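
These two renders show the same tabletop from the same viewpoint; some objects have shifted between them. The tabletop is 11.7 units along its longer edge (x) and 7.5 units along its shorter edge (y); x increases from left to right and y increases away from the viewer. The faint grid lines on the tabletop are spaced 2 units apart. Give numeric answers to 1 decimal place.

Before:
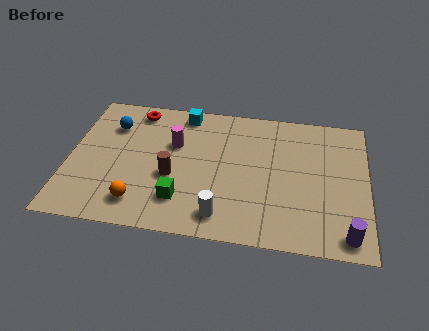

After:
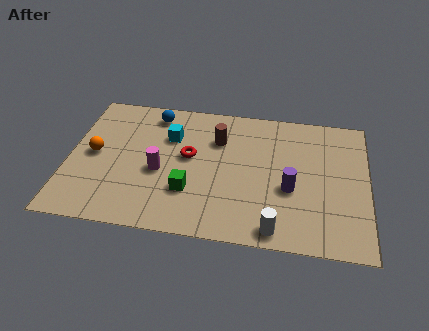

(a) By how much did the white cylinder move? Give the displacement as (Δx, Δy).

(2.1, -0.4)

The white cylinder was at about (6.1, 1.2) and moved to about (8.2, 0.8).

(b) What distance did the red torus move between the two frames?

3.2

The red torus moved from about (2.5, 6.5) to (4.7, 4.2), a distance of √(2.2² + 2.3²) ≈ 3.2.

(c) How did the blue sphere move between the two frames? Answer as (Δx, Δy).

(1.6, 0.9)

The blue sphere started near (1.6, 5.5) and ended near (3.2, 6.4).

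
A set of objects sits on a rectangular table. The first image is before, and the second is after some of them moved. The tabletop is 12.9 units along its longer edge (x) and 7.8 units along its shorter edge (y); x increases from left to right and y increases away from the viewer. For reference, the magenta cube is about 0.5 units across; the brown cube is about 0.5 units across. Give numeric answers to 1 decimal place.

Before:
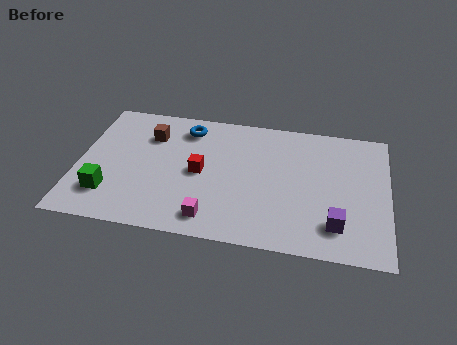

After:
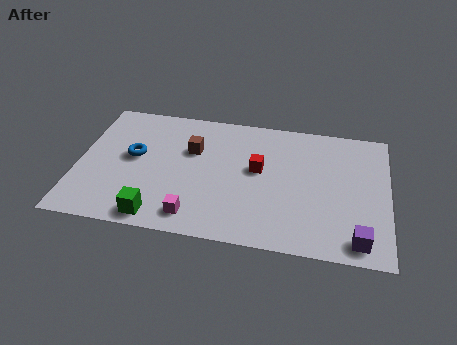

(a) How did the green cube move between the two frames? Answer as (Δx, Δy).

(2.1, -1.0)

From the two frames, the green cube sits at roughly (1.4, 1.9) before and (3.5, 0.9) after.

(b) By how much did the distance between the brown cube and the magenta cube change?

-1.4

The distance was about 5.3 in the first image and 3.9 in the second, so they moved 1.4 units closer together.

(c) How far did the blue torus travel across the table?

3.0

The blue torus moved from about (4.4, 6.4) to (2.3, 4.3), a distance of √(2.1² + 2.1²) ≈ 3.0.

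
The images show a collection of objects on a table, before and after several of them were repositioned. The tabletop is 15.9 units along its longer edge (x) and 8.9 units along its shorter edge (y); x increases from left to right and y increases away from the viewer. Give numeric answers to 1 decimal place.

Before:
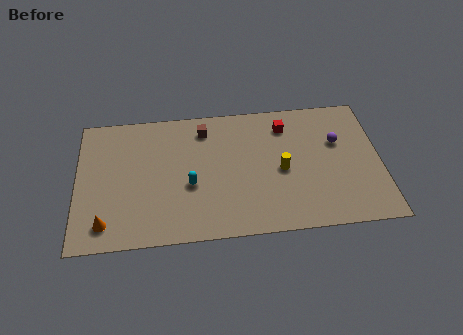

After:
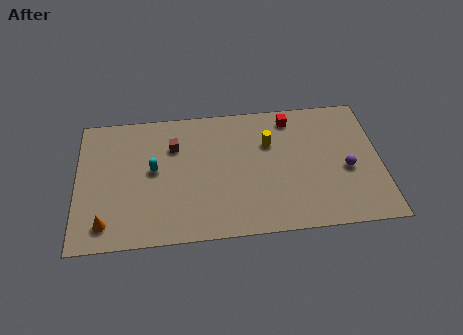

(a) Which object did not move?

the orange cone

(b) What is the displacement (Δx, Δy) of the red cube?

(0.3, 0.5)

The red cube was at about (11.0, 7.1) and moved to about (11.3, 7.6).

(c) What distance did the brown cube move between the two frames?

1.9

The brown cube was near (6.7, 7.3) before and (5.1, 6.3) after, so it travelled √(1.6² + 1.0²) ≈ 1.9 units.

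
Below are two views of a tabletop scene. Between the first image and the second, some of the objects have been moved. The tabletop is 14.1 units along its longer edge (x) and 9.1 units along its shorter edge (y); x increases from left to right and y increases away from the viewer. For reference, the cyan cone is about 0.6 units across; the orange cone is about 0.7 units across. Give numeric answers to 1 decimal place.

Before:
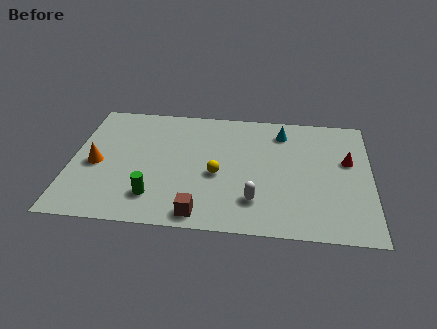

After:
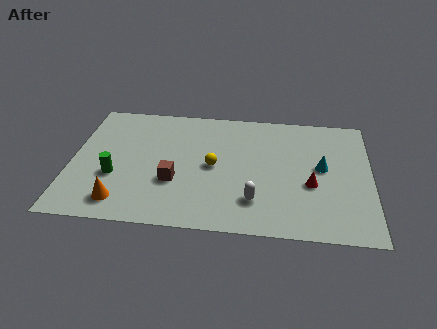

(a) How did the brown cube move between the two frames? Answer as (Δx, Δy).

(-1.3, 2.2)

From the two frames, the brown cube sits at roughly (6.2, 1.0) before and (4.9, 3.2) after.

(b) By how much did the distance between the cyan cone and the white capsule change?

-1.2

They were about 5.3 units apart before and 4.1 after — 1.2 units closer together.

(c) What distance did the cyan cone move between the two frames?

3.1

The cyan cone was near (9.9, 7.4) before and (11.8, 4.9) after, so it travelled √(1.9² + 2.5²) ≈ 3.1 units.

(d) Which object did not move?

the white capsule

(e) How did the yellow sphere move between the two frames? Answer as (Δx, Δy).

(-0.2, 0.6)

The yellow sphere started near (6.9, 3.9) and ended near (6.7, 4.5).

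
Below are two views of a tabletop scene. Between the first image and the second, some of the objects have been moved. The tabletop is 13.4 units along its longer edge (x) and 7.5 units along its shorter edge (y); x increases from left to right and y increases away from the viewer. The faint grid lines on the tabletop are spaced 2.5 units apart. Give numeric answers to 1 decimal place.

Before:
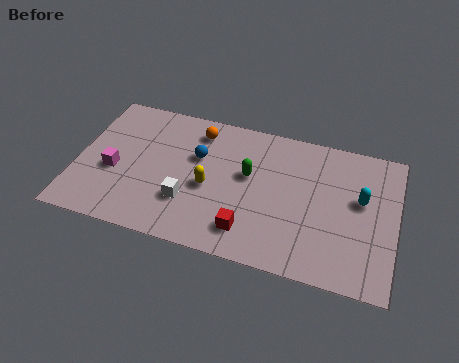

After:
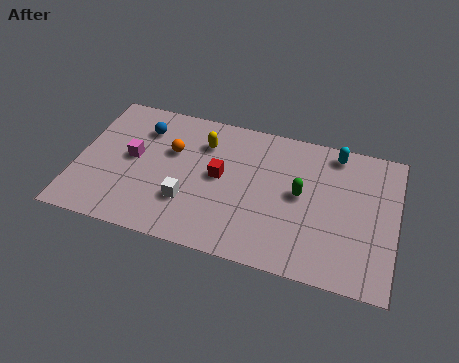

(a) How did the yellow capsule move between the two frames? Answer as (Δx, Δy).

(-0.4, 2.3)

From the two frames, the yellow capsule sits at roughly (5.6, 3.3) before and (5.2, 5.6) after.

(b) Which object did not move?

the white cube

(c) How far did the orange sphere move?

1.7

The orange sphere was near (4.9, 6.2) before and (3.9, 4.8) after, so it travelled √(1.0² + 1.4²) ≈ 1.7 units.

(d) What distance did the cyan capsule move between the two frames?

2.5

The cyan capsule was near (11.9, 4.4) before and (10.7, 6.6) after, so it travelled √(1.2² + 2.2²) ≈ 2.5 units.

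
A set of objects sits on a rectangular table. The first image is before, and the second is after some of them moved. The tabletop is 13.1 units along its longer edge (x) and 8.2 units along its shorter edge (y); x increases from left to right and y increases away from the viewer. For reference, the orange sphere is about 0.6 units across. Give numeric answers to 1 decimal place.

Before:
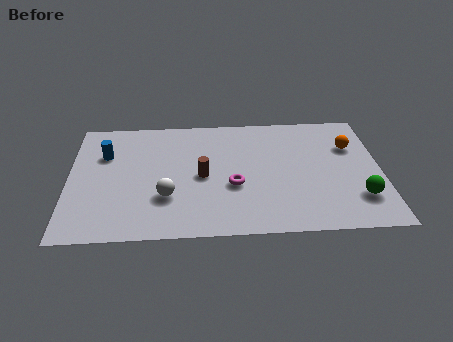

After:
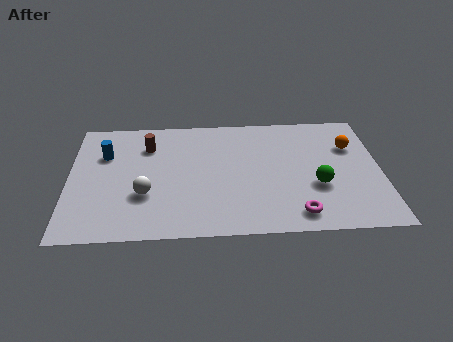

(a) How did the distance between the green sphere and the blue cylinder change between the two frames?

-1.9

The distance was about 11.2 in the first image and 9.3 in the second, so they moved 1.9 units closer together.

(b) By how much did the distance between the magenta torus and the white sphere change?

+3.6

They were about 2.9 units apart before and 6.5 after — 3.6 units further apart.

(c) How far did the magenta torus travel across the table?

3.3

The magenta torus was near (6.9, 3.2) before and (9.5, 1.2) after, so it travelled √(2.6² + 2.0²) ≈ 3.3 units.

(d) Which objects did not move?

the orange sphere and the blue cylinder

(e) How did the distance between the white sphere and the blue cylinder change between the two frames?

-0.7

They were about 4.0 units apart before and 3.3 after — 0.7 units closer together.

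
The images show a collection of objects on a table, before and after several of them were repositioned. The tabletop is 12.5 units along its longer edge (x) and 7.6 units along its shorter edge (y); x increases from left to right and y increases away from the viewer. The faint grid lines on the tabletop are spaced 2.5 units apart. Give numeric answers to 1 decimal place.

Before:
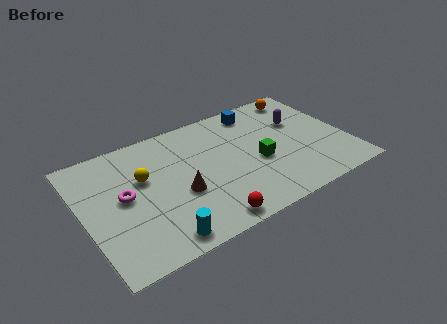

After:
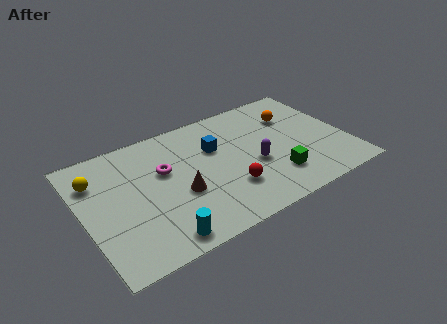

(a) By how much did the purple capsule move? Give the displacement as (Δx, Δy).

(-2.5, -1.8)

The purple capsule started near (10.5, 4.9) and ended near (8.0, 3.1).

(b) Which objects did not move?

the cyan cylinder and the brown cone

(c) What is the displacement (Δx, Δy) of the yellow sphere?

(-2.1, 0.9)

From the two frames, the yellow sphere sits at roughly (2.9, 4.7) before and (0.8, 5.6) after.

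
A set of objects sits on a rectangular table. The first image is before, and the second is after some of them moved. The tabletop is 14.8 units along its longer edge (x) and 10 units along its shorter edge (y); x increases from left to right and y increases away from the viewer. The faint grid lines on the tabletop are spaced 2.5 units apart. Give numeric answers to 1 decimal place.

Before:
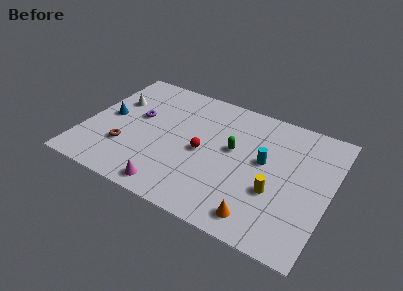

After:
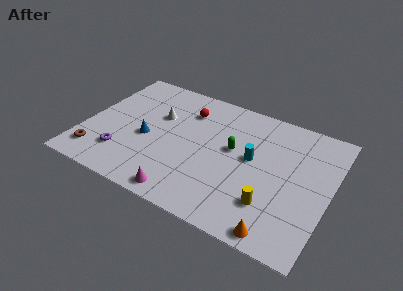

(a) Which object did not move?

the green capsule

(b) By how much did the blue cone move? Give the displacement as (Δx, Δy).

(2.5, -0.8)

From the two frames, the blue cone sits at roughly (1.3, 5.1) before and (3.8, 4.3) after.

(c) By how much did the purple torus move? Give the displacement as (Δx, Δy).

(-0.4, -3.4)

From the two frames, the purple torus sits at roughly (3.0, 5.8) before and (2.6, 2.4) after.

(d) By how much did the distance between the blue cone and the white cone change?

+0.6

They were about 1.5 units apart before and 2.1 after — 0.6 units further apart.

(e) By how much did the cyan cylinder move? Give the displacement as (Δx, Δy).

(-0.7, -0.1)

The cyan cylinder started near (10.8, 5.6) and ended near (10.1, 5.5).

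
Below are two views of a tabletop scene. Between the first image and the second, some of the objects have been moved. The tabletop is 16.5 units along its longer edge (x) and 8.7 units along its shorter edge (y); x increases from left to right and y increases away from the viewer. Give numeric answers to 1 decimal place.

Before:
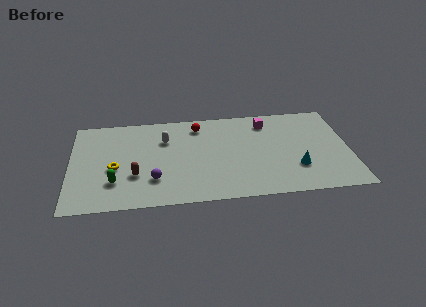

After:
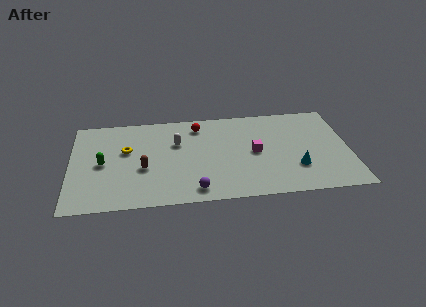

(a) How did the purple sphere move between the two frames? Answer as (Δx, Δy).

(2.4, -1.2)

The purple sphere started near (4.9, 2.4) and ended near (7.3, 1.2).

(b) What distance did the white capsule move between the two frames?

0.8

From (5.6, 6.1) to (6.3, 5.7), the white capsule covered √(0.7² + 0.4²) ≈ 0.8 units.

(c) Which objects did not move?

the red sphere and the cyan cone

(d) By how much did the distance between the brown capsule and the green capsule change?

+1.2

They were about 1.3 units apart before and 2.5 after — 1.2 units further apart.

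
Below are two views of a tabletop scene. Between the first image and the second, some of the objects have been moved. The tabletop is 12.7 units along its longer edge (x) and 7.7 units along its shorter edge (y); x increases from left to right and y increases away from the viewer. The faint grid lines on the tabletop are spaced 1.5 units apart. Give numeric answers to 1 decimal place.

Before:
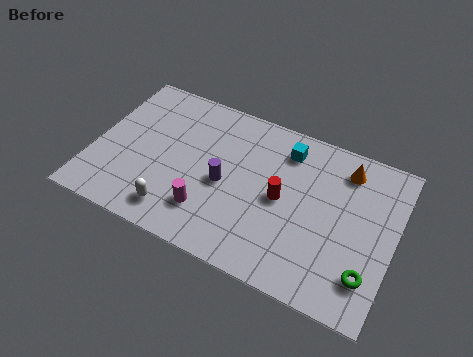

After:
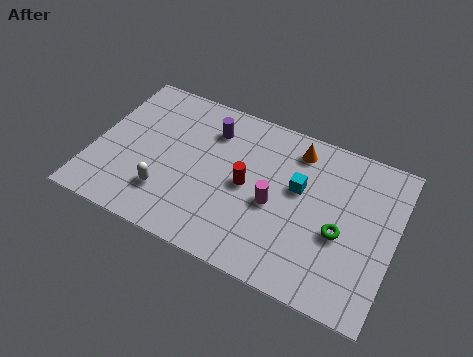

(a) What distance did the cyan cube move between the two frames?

1.7

The cyan cube moved from about (7.9, 6.2) to (8.6, 4.6), a distance of √(0.7² + 1.6²) ≈ 1.7.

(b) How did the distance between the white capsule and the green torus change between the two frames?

-0.7

They were about 8.0 units apart before and 7.3 after — 0.7 units closer together.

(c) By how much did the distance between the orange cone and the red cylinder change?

-0.3

They were about 3.5 units apart before and 3.2 after — 0.3 units closer together.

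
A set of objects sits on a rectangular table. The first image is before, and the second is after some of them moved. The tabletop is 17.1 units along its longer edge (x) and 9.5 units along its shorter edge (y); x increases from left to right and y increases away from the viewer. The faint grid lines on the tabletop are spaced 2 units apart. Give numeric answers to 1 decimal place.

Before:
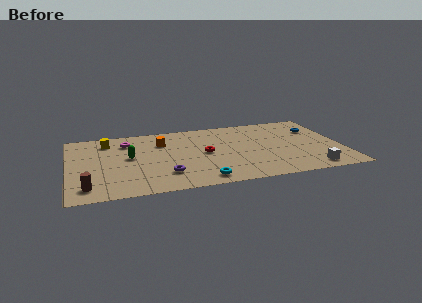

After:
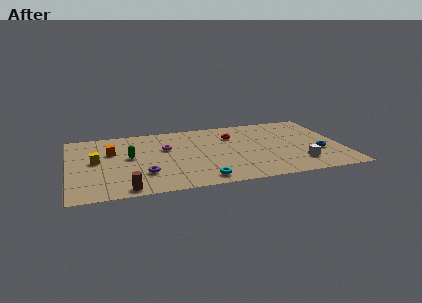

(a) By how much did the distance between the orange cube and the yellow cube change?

-2.0

The distance was about 3.5 in the first image and 1.5 in the second, so they moved 2.0 units closer together.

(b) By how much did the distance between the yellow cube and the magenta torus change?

+3.3

The distance was about 1.2 in the first image and 4.5 in the second, so they moved 3.3 units further apart.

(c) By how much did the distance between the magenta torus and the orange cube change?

+1.1

They were about 2.3 units apart before and 3.4 after — 1.1 units further apart.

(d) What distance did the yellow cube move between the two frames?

2.7

From (2.5, 7.7) to (1.7, 5.1), the yellow cube covered √(0.8² + 2.6²) ≈ 2.7 units.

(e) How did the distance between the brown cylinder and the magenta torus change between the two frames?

-0.6

They were about 6.4 units apart before and 5.8 after — 0.6 units closer together.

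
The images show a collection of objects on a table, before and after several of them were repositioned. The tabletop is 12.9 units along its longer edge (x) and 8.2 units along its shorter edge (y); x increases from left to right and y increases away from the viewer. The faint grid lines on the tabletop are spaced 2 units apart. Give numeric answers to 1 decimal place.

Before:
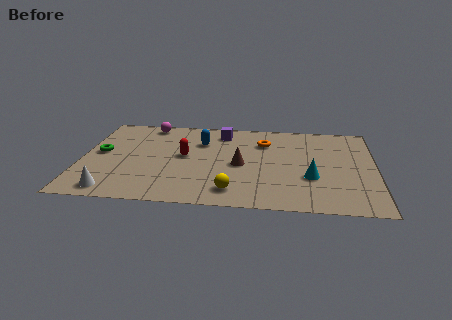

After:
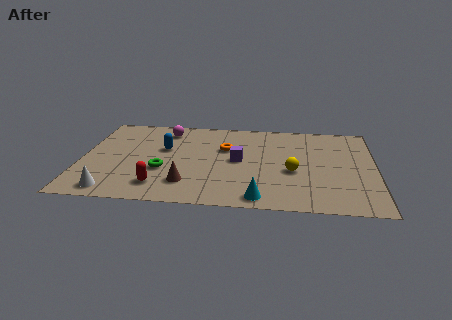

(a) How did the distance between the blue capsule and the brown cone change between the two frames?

+0.6

The distance was about 2.7 in the first image and 3.3 in the second, so they moved 0.6 units further apart.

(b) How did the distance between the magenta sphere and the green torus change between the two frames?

+0.3

Before: roughly 3.5 units apart; after: 3.8. That's 0.3 units further apart.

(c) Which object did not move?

the white cone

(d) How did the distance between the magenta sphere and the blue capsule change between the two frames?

-1.0

The distance was about 2.8 in the first image and 1.8 in the second, so they moved 1.0 units closer together.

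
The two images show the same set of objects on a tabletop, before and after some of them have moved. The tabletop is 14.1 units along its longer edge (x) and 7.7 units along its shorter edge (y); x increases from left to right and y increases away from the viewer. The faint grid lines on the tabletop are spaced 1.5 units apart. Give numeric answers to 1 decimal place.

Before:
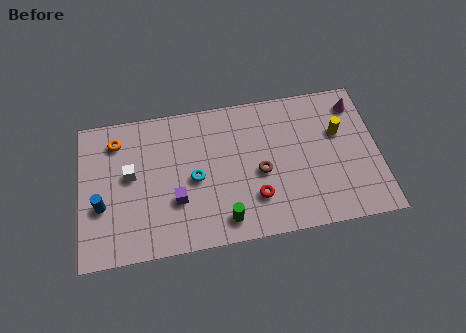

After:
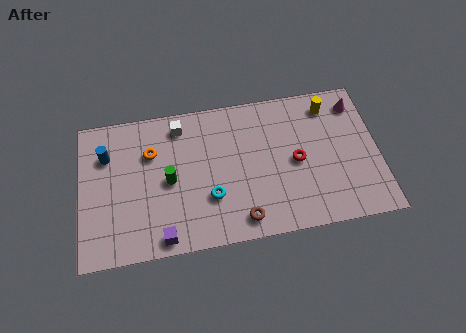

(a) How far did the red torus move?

2.6

From (8.2, 2.1) to (10.2, 3.7), the red torus covered √(2.0² + 1.6²) ≈ 2.6 units.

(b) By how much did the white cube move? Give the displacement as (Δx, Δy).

(2.4, 2.2)

The white cube started near (2.4, 4.3) and ended near (4.8, 6.5).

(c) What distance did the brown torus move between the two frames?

2.5

From (8.5, 3.4) to (7.5, 1.1), the brown torus covered √(1.0² + 2.3²) ≈ 2.5 units.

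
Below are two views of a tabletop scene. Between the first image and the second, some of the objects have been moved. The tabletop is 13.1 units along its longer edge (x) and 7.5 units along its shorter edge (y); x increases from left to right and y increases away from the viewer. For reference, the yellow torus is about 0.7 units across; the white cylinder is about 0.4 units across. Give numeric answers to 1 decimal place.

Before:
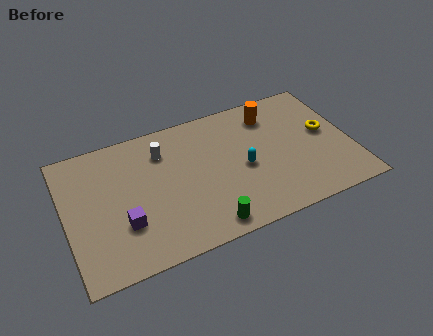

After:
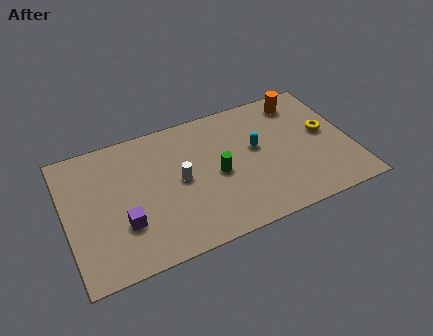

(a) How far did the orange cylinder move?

1.4

The orange cylinder moved from about (9.7, 6.0) to (11.1, 6.3), a distance of √(1.4² + 0.3²) ≈ 1.4.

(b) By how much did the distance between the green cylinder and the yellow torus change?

-1.6

Before: roughly 6.7 units apart; after: 5.1. That's 1.6 units closer together.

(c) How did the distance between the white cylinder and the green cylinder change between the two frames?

-3.3

The distance was about 5.0 in the first image and 1.7 in the second, so they moved 3.3 units closer together.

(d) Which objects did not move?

the purple cube and the yellow torus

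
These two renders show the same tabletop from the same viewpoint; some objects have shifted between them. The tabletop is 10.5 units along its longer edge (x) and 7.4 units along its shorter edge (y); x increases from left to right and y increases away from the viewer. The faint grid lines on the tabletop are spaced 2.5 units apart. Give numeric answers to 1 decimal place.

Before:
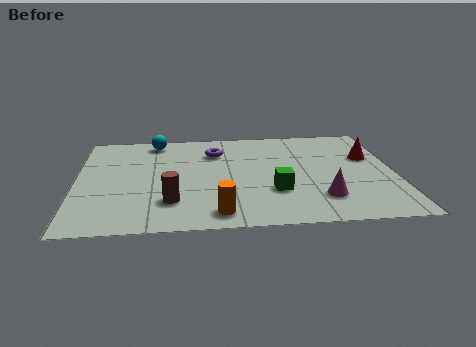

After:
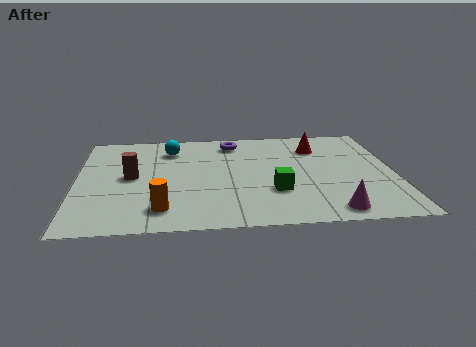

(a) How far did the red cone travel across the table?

1.9

The red cone moved from about (9.7, 4.7) to (8.0, 5.6), a distance of √(1.7² + 0.9²) ≈ 1.9.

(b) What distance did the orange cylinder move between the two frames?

1.8

The orange cylinder moved from about (4.6, 1.0) to (2.8, 1.4), a distance of √(1.8² + 0.4²) ≈ 1.8.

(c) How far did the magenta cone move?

0.9

The magenta cone moved from about (8.0, 1.8) to (8.3, 0.9), a distance of √(0.3² + 0.9²) ≈ 0.9.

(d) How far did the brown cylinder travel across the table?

2.3

The brown cylinder was near (3.1, 1.9) before and (1.8, 3.8) after, so it travelled √(1.3² + 1.9²) ≈ 2.3 units.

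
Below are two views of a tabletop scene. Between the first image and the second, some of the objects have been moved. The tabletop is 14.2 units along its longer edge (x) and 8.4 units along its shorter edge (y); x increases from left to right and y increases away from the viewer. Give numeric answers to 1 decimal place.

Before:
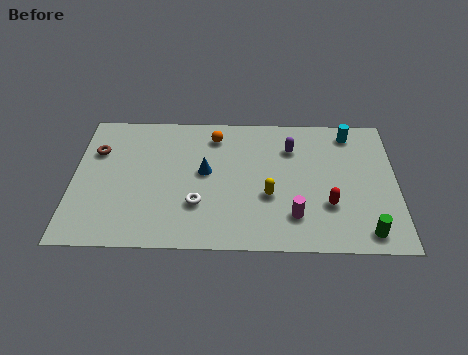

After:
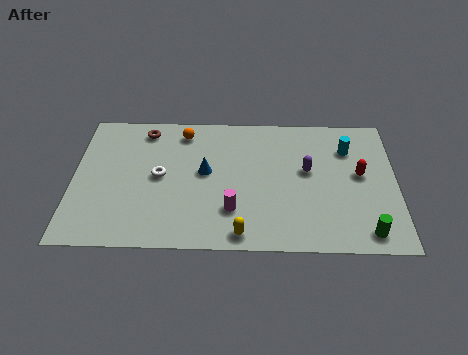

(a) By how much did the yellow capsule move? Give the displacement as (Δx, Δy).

(-1.2, -2.3)

From the two frames, the yellow capsule sits at roughly (8.6, 3.2) before and (7.4, 0.9) after.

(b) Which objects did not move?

the green cylinder and the blue cone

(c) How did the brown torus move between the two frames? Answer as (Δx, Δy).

(2.1, 1.4)

From the two frames, the brown torus sits at roughly (1.0, 5.8) before and (3.1, 7.2) after.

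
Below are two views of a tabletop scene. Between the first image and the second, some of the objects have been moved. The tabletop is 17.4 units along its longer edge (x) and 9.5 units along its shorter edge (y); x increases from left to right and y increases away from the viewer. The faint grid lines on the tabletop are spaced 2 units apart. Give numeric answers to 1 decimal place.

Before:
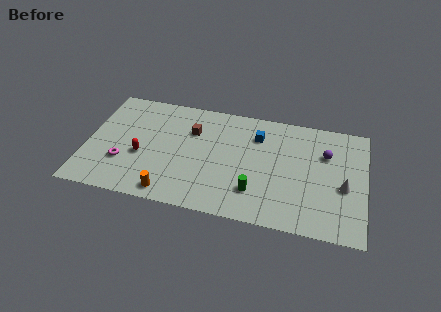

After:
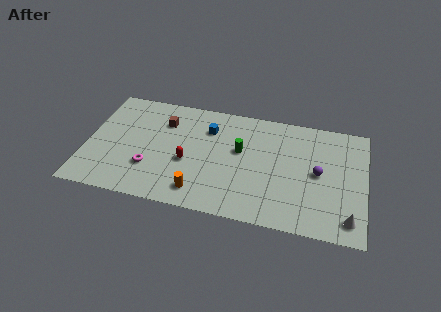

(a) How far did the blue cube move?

3.1

The blue cube moved from about (10.6, 7.1) to (7.5, 7.0), a distance of √(3.1² + 0.1²) ≈ 3.1.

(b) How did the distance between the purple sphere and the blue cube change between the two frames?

+3.0

They were about 4.3 units apart before and 7.3 after — 3.0 units further apart.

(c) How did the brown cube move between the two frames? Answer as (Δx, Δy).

(-1.8, 0.4)

The brown cube was at about (6.5, 6.6) and moved to about (4.7, 7.0).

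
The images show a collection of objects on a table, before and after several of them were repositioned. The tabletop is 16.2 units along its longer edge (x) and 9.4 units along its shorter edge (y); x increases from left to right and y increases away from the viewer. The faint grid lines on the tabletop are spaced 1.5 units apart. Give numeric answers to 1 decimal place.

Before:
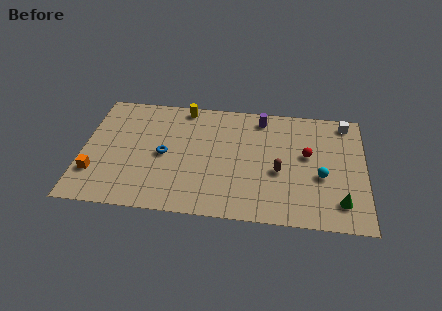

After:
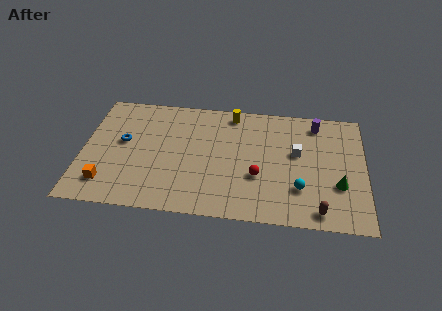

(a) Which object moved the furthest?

the white cube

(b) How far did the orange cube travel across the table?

1.0

The orange cube moved from about (0.8, 2.6) to (1.5, 1.9), a distance of √(0.7² + 0.7²) ≈ 1.0.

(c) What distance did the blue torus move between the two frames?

2.5

The blue torus was near (4.7, 4.5) before and (2.3, 5.3) after, so it travelled √(2.4² + 0.8²) ≈ 2.5 units.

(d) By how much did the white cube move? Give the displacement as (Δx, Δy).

(-2.8, -2.8)

The white cube started near (15.1, 8.3) and ended near (12.3, 5.5).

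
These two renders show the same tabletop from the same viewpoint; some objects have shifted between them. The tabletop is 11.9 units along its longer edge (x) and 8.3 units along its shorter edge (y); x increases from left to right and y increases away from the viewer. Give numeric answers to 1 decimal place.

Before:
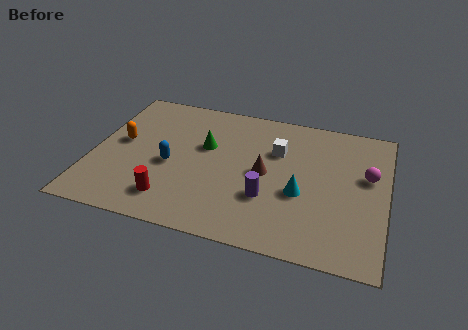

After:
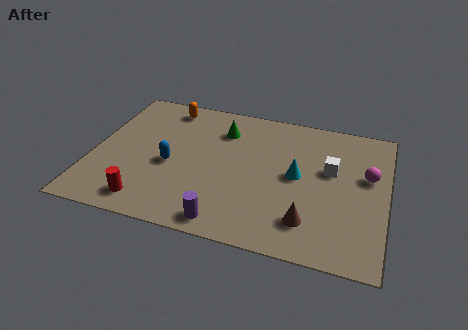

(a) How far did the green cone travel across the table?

1.3

The green cone was near (4.5, 5.1) before and (5.1, 6.3) after, so it travelled √(0.6² + 1.2²) ≈ 1.3 units.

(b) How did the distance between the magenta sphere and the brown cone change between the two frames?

-0.3

The distance was about 4.2 in the first image and 3.9 in the second, so they moved 0.3 units closer together.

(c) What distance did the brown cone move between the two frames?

3.0

The brown cone was near (7.0, 4.1) before and (8.9, 1.8) after, so it travelled √(1.9² + 2.3²) ≈ 3.0 units.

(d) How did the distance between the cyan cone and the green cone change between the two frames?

-0.6

Before: roughly 4.4 units apart; after: 3.8. That's 0.6 units closer together.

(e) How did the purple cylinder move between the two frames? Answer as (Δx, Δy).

(-1.5, -1.8)

The purple cylinder was at about (7.2, 2.7) and moved to about (5.7, 0.9).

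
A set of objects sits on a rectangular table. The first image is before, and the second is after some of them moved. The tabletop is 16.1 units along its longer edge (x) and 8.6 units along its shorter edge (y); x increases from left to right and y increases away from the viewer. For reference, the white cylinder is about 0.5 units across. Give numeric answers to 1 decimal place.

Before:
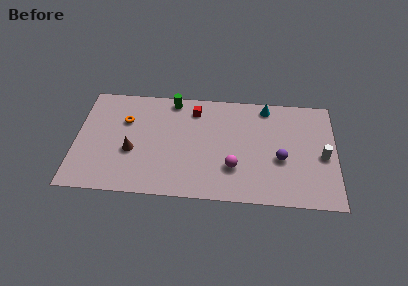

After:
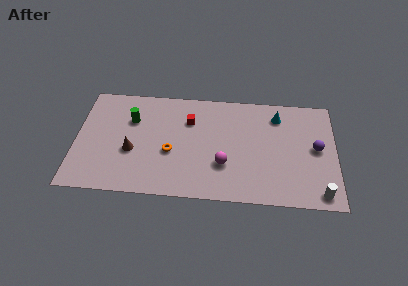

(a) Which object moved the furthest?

the orange torus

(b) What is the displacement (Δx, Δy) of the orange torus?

(2.9, -2.3)

The orange torus was at about (3.0, 5.8) and moved to about (5.9, 3.5).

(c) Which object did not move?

the brown cone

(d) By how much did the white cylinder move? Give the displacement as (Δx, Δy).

(-0.2, -2.9)

The white cylinder was at about (15.3, 3.9) and moved to about (15.1, 1.0).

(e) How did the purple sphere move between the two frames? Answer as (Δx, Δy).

(2.2, 1.0)

From the two frames, the purple sphere sits at roughly (12.7, 3.5) before and (14.9, 4.5) after.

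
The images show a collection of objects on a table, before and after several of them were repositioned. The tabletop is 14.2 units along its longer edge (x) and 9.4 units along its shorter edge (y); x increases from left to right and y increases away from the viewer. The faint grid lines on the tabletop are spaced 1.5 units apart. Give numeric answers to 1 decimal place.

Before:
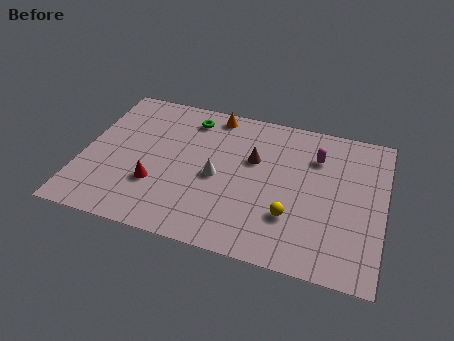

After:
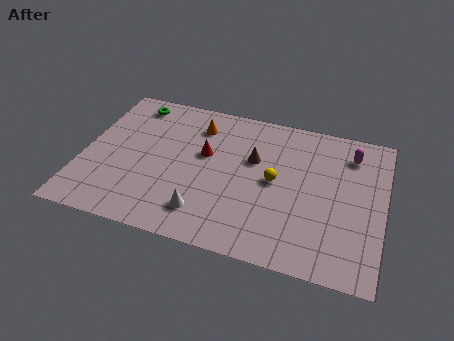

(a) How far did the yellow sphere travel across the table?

2.2

The yellow sphere was near (10.0, 2.8) before and (9.1, 4.8) after, so it travelled √(0.9² + 2.0²) ≈ 2.2 units.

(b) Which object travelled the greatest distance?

the red cone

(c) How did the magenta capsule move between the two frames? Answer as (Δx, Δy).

(1.6, 0.6)

The magenta capsule was at about (10.9, 6.9) and moved to about (12.5, 7.5).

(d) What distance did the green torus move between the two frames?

2.8

The green torus moved from about (4.8, 7.8) to (2.0, 8.1), a distance of √(2.8² + 0.3²) ≈ 2.8.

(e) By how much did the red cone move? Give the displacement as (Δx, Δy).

(2.1, 2.6)

From the two frames, the red cone sits at roughly (3.6, 3.0) before and (5.7, 5.6) after.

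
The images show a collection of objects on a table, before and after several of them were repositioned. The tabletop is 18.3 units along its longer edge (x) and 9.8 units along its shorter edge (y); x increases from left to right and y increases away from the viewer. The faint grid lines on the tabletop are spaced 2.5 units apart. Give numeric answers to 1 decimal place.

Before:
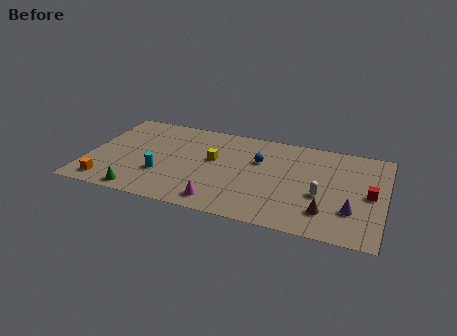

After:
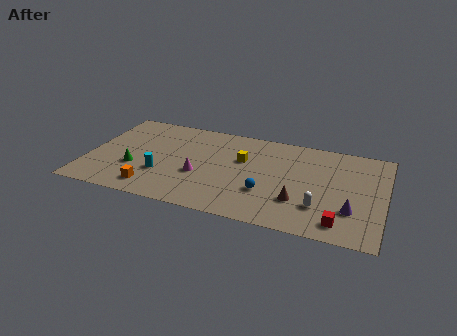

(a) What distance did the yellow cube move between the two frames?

1.9

The yellow cube was near (7.7, 5.7) before and (9.5, 6.2) after, so it travelled √(1.8² + 0.5²) ≈ 1.9 units.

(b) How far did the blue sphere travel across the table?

3.3

The blue sphere moved from about (10.5, 6.4) to (11.2, 3.2), a distance of √(0.7² + 3.2²) ≈ 3.3.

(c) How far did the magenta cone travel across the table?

2.8

From (8.5, 1.4) to (7.0, 3.8), the magenta cone covered √(1.5² + 2.4²) ≈ 2.8 units.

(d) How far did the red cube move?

3.7

The red cube was near (17.4, 4.8) before and (15.8, 1.5) after, so it travelled √(1.6² + 3.3²) ≈ 3.7 units.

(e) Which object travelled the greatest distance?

the red cube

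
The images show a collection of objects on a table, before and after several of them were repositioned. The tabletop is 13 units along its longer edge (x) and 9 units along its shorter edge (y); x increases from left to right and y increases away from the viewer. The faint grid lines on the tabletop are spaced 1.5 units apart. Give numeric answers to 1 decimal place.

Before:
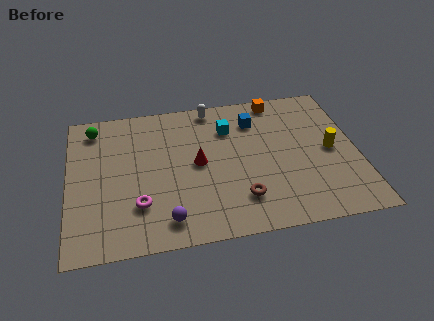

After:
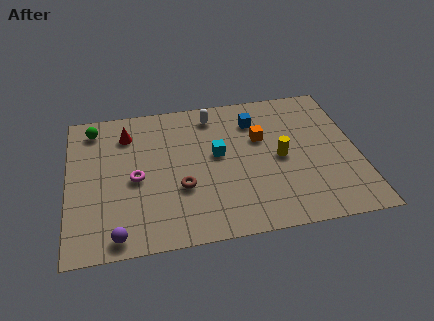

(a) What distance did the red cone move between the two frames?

3.9

From (5.8, 4.6) to (2.7, 7.0), the red cone covered √(3.1² + 2.4²) ≈ 3.9 units.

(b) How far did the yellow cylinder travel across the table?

2.3

From (11.8, 4.4) to (9.5, 4.3), the yellow cylinder covered √(2.3² + 0.1²) ≈ 2.3 units.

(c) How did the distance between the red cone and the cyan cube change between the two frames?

+2.0

The distance was about 2.5 in the first image and 4.5 in the second, so they moved 2.0 units further apart.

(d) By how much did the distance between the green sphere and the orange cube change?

-0.7

Before: roughly 8.4 units apart; after: 7.7. That's 0.7 units closer together.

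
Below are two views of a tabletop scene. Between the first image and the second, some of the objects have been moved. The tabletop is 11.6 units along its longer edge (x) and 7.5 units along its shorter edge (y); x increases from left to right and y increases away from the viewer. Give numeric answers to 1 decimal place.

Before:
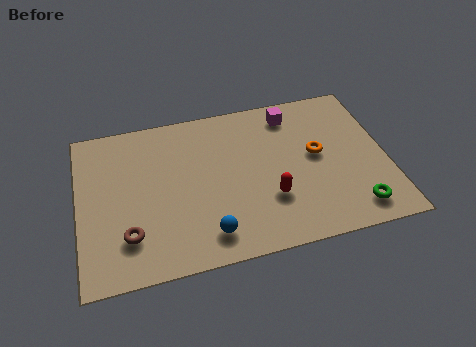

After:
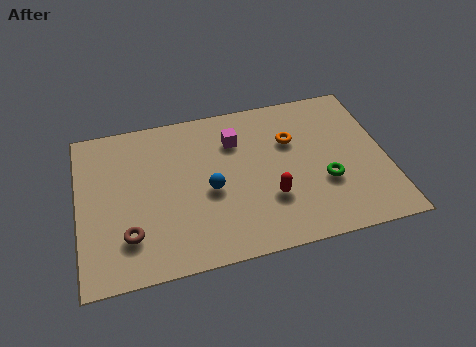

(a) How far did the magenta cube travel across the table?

2.3

The magenta cube was near (8.2, 6.3) before and (6.0, 5.5) after, so it travelled √(2.2² + 0.8²) ≈ 2.3 units.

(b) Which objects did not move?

the red capsule and the brown torus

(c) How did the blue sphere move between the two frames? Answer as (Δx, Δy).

(0.2, 2.0)

The blue sphere was at about (4.7, 1.3) and moved to about (4.9, 3.3).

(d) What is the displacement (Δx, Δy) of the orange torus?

(-0.9, 0.9)

The orange torus started near (9.0, 4.1) and ended near (8.1, 5.0).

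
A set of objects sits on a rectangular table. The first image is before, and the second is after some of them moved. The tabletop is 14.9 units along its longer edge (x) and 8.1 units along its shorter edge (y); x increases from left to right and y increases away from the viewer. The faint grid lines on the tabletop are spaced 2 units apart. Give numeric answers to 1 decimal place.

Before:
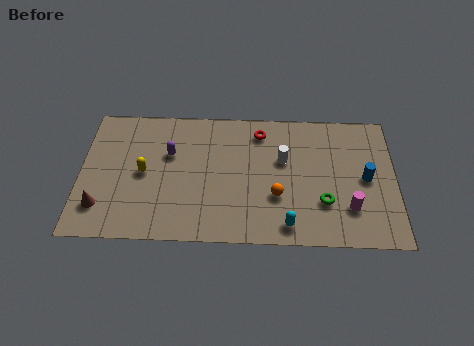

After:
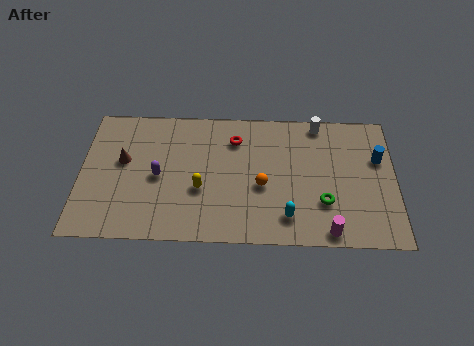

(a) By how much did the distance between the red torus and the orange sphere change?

-0.9

Before: roughly 4.0 units apart; after: 3.1. That's 0.9 units closer together.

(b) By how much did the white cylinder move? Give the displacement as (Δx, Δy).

(1.7, 2.3)

The white cylinder was at about (9.6, 5.0) and moved to about (11.3, 7.3).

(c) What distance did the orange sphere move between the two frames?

0.9

From (9.3, 2.8) to (8.6, 3.4), the orange sphere covered √(0.7² + 0.6²) ≈ 0.9 units.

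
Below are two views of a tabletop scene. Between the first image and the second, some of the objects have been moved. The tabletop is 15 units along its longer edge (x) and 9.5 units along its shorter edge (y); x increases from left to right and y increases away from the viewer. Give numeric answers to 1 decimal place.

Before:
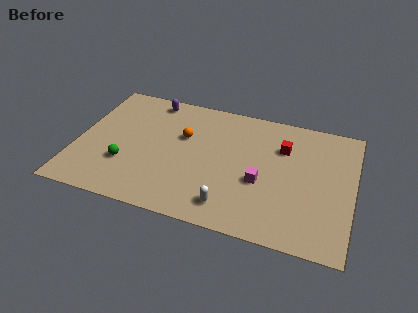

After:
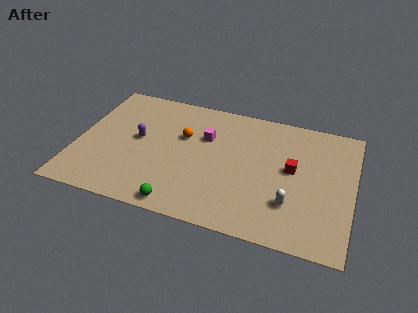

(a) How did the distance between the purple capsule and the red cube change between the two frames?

+0.8

The distance was about 7.6 in the first image and 8.4 in the second, so they moved 0.8 units further apart.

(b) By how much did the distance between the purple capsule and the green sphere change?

-0.5

Before: roughly 5.5 units apart; after: 5.0. That's 0.5 units closer together.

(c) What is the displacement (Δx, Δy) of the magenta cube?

(-3.2, 2.5)

The magenta cube was at about (10.1, 3.8) and moved to about (6.9, 6.3).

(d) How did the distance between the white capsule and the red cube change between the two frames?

-3.2

The distance was about 5.7 in the first image and 2.5 in the second, so they moved 3.2 units closer together.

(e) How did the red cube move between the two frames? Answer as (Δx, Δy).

(0.6, -1.5)

From the two frames, the red cube sits at roughly (11.1, 6.7) before and (11.7, 5.2) after.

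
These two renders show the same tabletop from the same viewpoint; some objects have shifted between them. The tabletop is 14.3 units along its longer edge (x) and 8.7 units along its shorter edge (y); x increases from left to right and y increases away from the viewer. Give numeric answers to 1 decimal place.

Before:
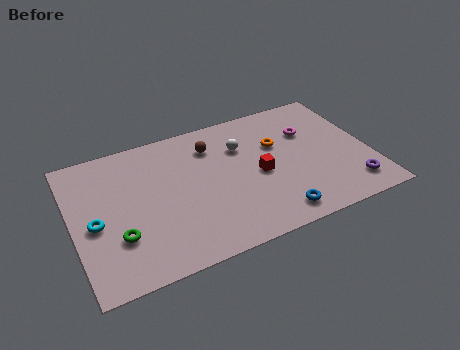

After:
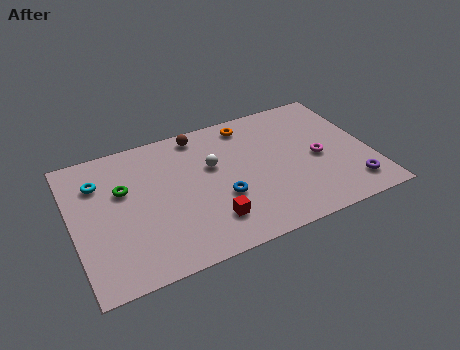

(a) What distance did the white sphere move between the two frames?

1.7

The white sphere moved from about (8.3, 6.1) to (6.8, 5.4), a distance of √(1.5² + 0.7²) ≈ 1.7.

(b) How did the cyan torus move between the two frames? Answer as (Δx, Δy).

(0.4, 2.5)

The cyan torus was at about (1.0, 3.9) and moved to about (1.4, 6.4).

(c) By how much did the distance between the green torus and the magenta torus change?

-0.7

They were about 10.1 units apart before and 9.4 after — 0.7 units closer together.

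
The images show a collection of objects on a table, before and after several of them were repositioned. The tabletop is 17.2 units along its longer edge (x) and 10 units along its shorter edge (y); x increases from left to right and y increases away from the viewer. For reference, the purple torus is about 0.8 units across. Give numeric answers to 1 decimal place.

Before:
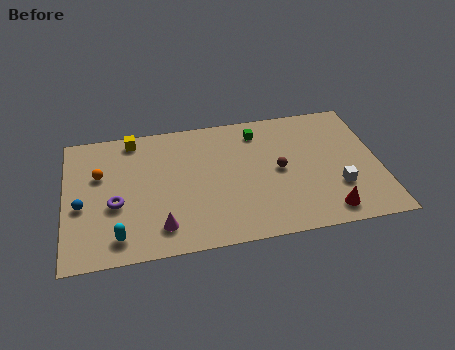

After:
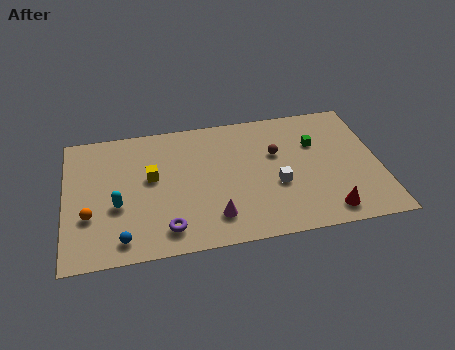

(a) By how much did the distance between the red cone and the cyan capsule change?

+0.3

They were about 11.3 units apart before and 11.6 after — 0.3 units further apart.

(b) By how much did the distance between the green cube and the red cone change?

-2.3

Before: roughly 7.6 units apart; after: 5.3. That's 2.3 units closer together.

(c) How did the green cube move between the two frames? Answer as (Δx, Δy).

(3.1, -1.5)

The green cube was at about (10.7, 8.2) and moved to about (13.8, 6.7).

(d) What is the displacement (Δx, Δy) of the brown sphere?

(-0.1, 1.3)

The brown sphere was at about (11.7, 5.0) and moved to about (11.6, 6.3).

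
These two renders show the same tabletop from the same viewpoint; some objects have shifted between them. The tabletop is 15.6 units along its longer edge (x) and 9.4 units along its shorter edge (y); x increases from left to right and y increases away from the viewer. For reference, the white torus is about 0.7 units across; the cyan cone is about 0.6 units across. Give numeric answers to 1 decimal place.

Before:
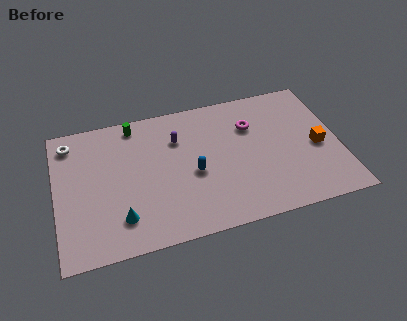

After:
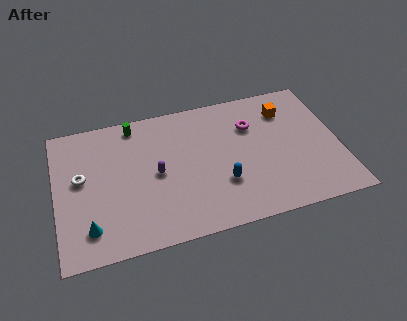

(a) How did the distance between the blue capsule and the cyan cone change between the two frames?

+2.8

They were about 4.6 units apart before and 7.4 after — 2.8 units further apart.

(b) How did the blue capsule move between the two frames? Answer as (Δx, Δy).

(1.5, -1.1)

The blue capsule was at about (7.5, 4.1) and moved to about (9.0, 3.0).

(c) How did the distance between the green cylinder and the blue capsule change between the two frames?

+1.8

Before: roughly 5.2 units apart; after: 7.0. That's 1.8 units further apart.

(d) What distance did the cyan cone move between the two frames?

1.7

From (3.4, 2.1) to (1.7, 1.9), the cyan cone covered √(1.7² + 0.2²) ≈ 1.7 units.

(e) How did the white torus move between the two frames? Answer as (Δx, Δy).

(0.5, -2.6)

The white torus started near (0.9, 7.9) and ended near (1.4, 5.3).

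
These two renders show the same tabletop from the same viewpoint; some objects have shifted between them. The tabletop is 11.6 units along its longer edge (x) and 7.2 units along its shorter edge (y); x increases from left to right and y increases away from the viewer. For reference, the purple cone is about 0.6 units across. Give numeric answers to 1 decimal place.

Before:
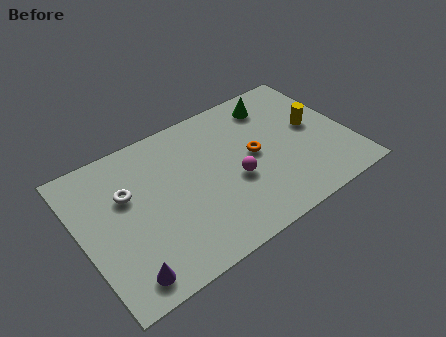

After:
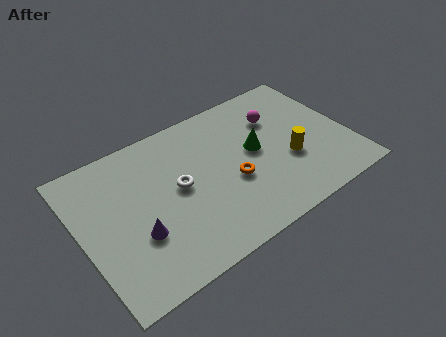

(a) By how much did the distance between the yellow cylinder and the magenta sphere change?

-1.4

They were about 3.8 units apart before and 2.4 after — 1.4 units closer together.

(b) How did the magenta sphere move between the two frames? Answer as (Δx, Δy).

(2.3, 2.2)

From the two frames, the magenta sphere sits at roughly (6.5, 2.9) before and (8.8, 5.1) after.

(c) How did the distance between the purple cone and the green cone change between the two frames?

-3.3

They were about 8.9 units apart before and 5.6 after — 3.3 units closer together.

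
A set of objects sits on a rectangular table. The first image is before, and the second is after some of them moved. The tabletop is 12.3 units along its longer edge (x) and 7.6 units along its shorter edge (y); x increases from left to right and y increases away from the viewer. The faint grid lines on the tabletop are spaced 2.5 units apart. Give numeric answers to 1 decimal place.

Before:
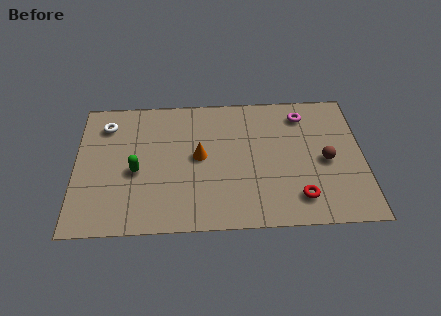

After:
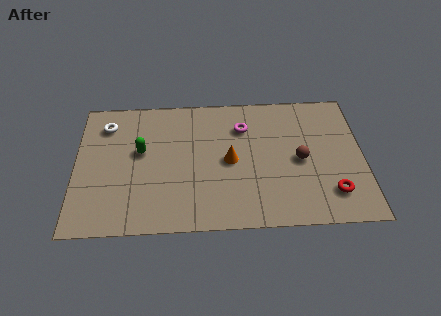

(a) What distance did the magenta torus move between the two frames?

2.7

The magenta torus was near (9.8, 6.2) before and (7.2, 5.6) after, so it travelled √(2.6² + 0.6²) ≈ 2.7 units.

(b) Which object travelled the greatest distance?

the magenta torus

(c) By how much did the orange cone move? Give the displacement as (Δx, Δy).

(1.3, -0.3)

The orange cone was at about (5.3, 4.0) and moved to about (6.6, 3.7).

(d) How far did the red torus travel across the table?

1.4

The red torus moved from about (9.5, 1.5) to (10.9, 1.7), a distance of √(1.4² + 0.2²) ≈ 1.4.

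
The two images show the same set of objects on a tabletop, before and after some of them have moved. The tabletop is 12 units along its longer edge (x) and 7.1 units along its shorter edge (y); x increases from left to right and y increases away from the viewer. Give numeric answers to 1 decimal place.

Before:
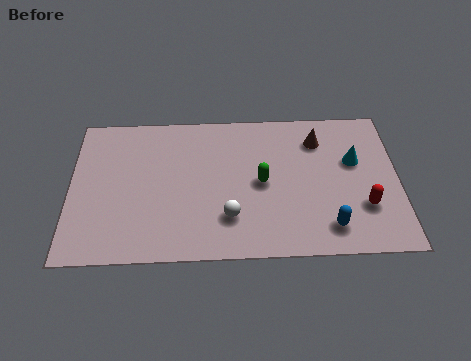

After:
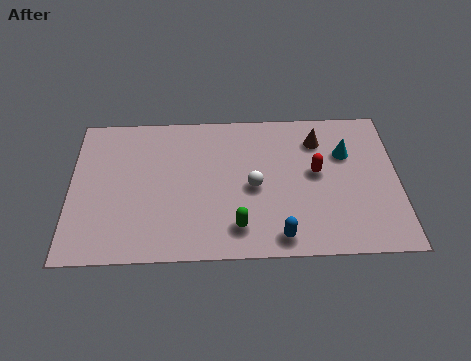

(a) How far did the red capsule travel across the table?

2.4

From (10.7, 2.2) to (9.0, 3.9), the red capsule covered √(1.7² + 1.7²) ≈ 2.4 units.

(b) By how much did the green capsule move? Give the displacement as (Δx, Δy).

(-0.9, -2.1)

From the two frames, the green capsule sits at roughly (7.0, 3.5) before and (6.1, 1.4) after.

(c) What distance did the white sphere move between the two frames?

1.7

The white sphere moved from about (5.8, 1.9) to (6.7, 3.3), a distance of √(0.9² + 1.4²) ≈ 1.7.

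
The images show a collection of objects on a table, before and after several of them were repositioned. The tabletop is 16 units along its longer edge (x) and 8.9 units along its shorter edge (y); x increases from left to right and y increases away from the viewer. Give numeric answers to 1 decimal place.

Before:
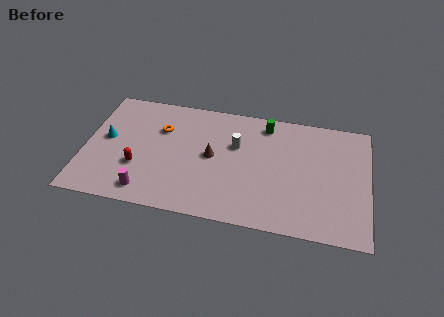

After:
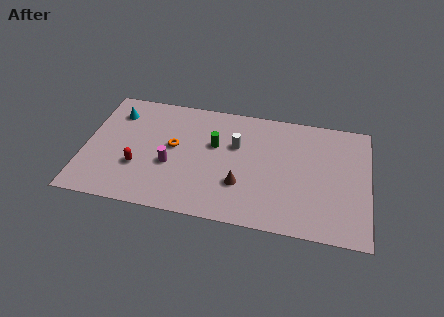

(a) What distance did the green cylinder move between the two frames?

3.5

From (10.1, 7.6) to (7.3, 5.5), the green cylinder covered √(2.8² + 2.1²) ≈ 3.5 units.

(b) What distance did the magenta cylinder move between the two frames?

2.5

From (3.7, 1.3) to (4.9, 3.5), the magenta cylinder covered √(1.2² + 2.2²) ≈ 2.5 units.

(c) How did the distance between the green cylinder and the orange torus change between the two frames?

-3.7

They were about 6.1 units apart before and 2.4 after — 3.7 units closer together.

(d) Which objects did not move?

the red capsule and the white cylinder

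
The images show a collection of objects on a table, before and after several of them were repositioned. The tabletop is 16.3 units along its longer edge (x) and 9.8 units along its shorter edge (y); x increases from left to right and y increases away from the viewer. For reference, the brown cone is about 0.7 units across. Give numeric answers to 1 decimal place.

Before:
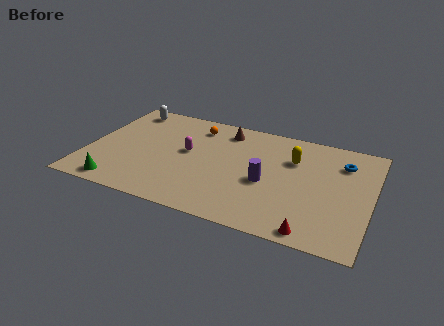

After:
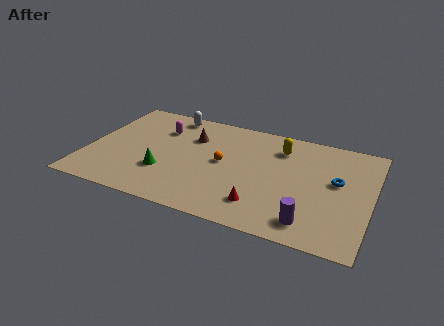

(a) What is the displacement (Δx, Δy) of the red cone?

(-3.0, 1.2)

From the two frames, the red cone sits at roughly (13.3, 0.9) before and (10.3, 2.1) after.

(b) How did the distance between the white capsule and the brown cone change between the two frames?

-3.6

They were about 5.9 units apart before and 2.3 after — 3.6 units closer together.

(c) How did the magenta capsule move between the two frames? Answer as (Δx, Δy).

(-1.8, 1.7)

From the two frames, the magenta capsule sits at roughly (5.7, 5.4) before and (3.9, 7.1) after.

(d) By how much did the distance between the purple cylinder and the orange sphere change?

+0.5

They were about 5.9 units apart before and 6.4 after — 0.5 units further apart.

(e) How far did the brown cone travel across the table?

2.2

From (7.6, 8.2) to (5.8, 6.9), the brown cone covered √(1.8² + 1.3²) ≈ 2.2 units.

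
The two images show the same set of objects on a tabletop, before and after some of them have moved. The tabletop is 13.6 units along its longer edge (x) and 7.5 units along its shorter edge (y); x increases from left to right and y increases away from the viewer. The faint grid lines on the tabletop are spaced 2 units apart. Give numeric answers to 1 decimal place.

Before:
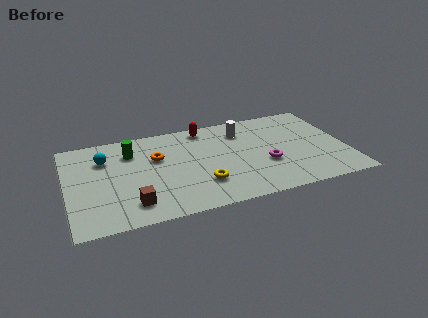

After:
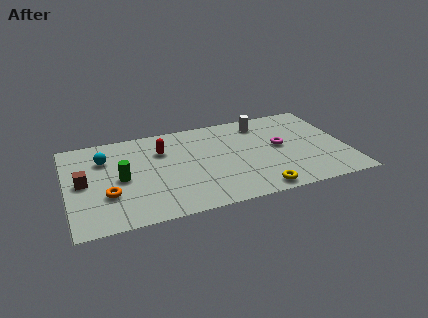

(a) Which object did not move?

the cyan sphere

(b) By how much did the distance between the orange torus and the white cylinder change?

+4.2

The distance was about 4.4 in the first image and 8.6 in the second, so they moved 4.2 units further apart.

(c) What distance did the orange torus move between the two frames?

3.4

The orange torus was near (4.4, 4.8) before and (1.9, 2.5) after, so it travelled √(2.5² + 2.3²) ≈ 3.4 units.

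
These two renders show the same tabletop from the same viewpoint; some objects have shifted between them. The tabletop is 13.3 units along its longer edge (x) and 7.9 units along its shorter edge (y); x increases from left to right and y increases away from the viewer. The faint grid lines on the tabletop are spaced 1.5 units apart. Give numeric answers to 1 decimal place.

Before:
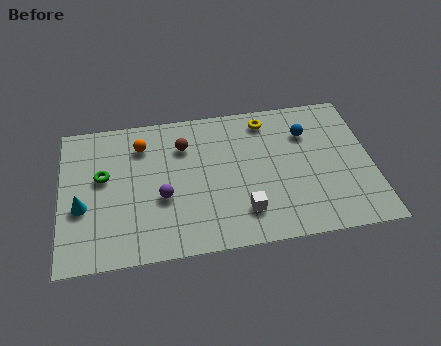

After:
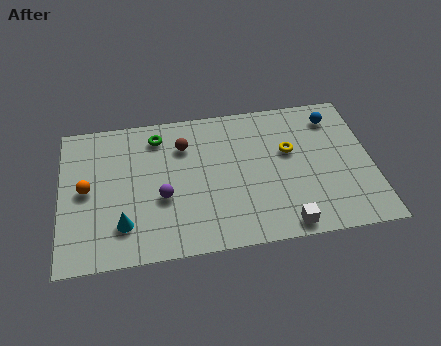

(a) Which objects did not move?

the purple sphere and the brown sphere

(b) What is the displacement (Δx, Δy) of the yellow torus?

(0.9, -1.9)

The yellow torus started near (8.9, 6.7) and ended near (9.8, 4.8).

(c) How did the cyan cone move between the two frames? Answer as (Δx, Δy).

(1.7, -1.2)

The cyan cone started near (0.9, 3.1) and ended near (2.6, 1.9).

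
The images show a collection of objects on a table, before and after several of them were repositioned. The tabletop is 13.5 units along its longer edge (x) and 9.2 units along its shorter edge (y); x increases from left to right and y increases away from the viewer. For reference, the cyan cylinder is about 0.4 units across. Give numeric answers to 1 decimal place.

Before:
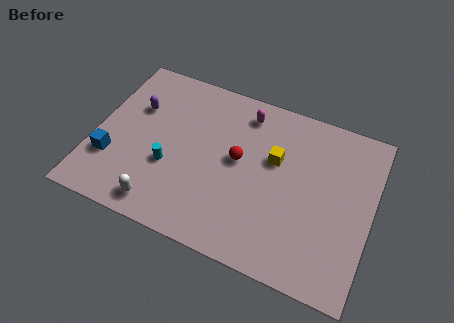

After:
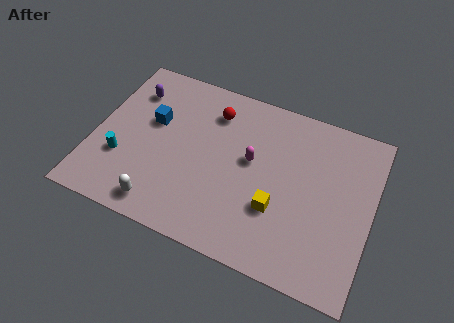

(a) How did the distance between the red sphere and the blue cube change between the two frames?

-3.2

Before: roughly 6.4 units apart; after: 3.2. That's 3.2 units closer together.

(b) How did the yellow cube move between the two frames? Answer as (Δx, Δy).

(0.4, -2.6)

The yellow cube was at about (8.7, 5.7) and moved to about (9.1, 3.1).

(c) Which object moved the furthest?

the blue cube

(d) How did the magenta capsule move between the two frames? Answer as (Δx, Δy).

(0.6, -2.5)

The magenta capsule started near (7.0, 7.7) and ended near (7.6, 5.2).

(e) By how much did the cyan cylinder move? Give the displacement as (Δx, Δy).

(-2.3, -0.4)

From the two frames, the cyan cylinder sits at roughly (3.8, 3.4) before and (1.5, 3.0) after.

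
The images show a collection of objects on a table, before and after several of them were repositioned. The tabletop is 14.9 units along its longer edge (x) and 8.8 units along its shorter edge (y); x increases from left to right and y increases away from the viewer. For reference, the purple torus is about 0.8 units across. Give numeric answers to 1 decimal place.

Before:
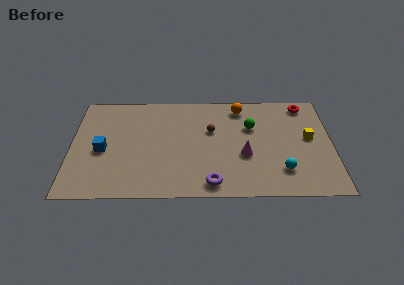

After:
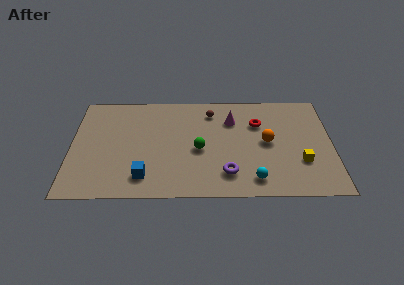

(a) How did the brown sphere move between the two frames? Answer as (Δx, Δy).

(0.0, 1.6)

The brown sphere was at about (8.0, 5.5) and moved to about (8.0, 7.1).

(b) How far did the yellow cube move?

2.1

The yellow cube moved from about (13.6, 4.8) to (13.1, 2.8), a distance of √(0.5² + 2.0²) ≈ 2.1.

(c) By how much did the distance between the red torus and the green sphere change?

+0.4

The distance was about 3.6 in the first image and 4.0 in the second, so they moved 0.4 units further apart.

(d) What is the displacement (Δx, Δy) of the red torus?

(-2.7, -1.6)

The red torus started near (13.4, 7.7) and ended near (10.7, 6.1).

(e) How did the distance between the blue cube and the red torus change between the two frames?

-4.4

The distance was about 12.2 in the first image and 7.8 in the second, so they moved 4.4 units closer together.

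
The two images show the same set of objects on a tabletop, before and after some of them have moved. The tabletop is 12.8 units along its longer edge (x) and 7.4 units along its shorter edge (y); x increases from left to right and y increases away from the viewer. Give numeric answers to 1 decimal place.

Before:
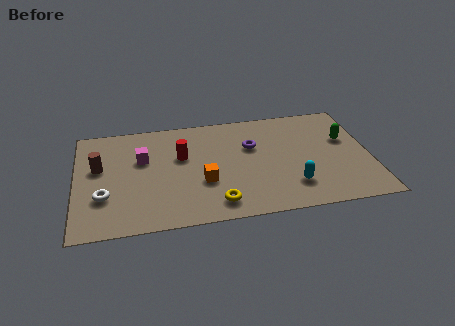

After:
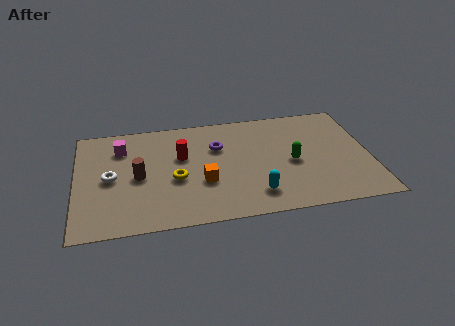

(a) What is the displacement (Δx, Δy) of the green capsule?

(-2.4, -1.2)

From the two frames, the green capsule sits at roughly (11.8, 4.6) before and (9.4, 3.4) after.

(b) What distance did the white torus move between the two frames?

1.2

The white torus moved from about (1.2, 2.4) to (1.5, 3.6), a distance of √(0.3² + 1.2²) ≈ 1.2.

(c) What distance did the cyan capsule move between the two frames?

1.6

From (9.3, 1.8) to (7.7, 1.5), the cyan capsule covered √(1.6² + 0.3²) ≈ 1.6 units.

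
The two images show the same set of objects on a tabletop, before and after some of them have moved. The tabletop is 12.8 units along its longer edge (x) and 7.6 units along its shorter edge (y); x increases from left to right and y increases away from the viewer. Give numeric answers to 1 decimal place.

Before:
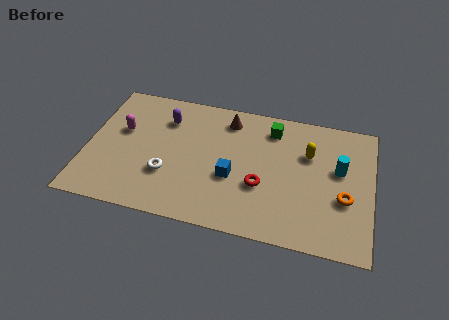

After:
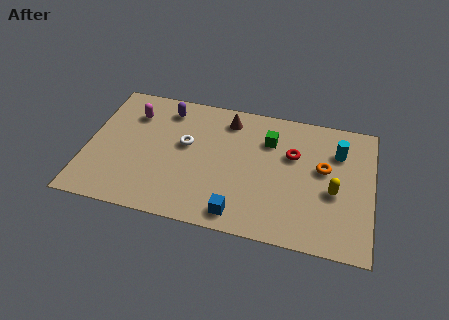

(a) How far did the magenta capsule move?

1.2

From (1.5, 4.6) to (1.9, 5.7), the magenta capsule covered √(0.4² + 1.1²) ≈ 1.2 units.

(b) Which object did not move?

the brown cone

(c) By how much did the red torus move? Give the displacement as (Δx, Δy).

(1.3, 2.1)

The red torus started near (7.9, 2.8) and ended near (9.2, 4.9).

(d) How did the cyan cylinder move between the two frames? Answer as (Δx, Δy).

(-0.1, 1.0)

The cyan cylinder was at about (11.3, 4.5) and moved to about (11.2, 5.5).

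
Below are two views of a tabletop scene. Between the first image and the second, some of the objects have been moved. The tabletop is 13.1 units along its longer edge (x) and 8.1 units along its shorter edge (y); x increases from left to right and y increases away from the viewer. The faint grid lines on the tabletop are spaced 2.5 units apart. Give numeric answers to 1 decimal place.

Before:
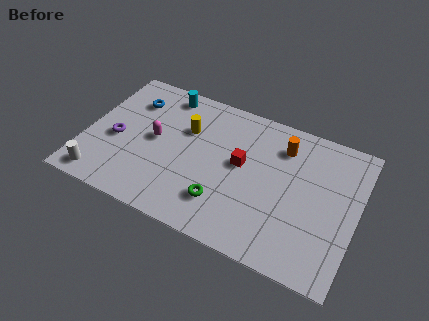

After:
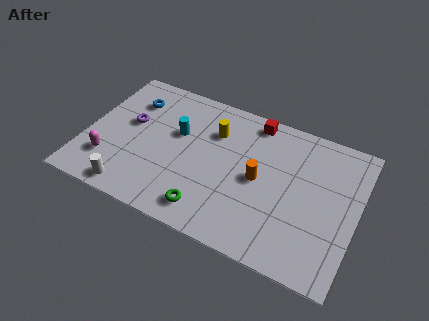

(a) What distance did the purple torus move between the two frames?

1.3

From (1.5, 3.5) to (2.0, 4.7), the purple torus covered √(0.5² + 1.2²) ≈ 1.3 units.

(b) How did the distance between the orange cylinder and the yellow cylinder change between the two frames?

-1.7

Before: roughly 4.7 units apart; after: 3.0. That's 1.7 units closer together.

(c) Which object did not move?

the blue torus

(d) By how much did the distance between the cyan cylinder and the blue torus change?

+0.8

They were about 1.8 units apart before and 2.6 after — 0.8 units further apart.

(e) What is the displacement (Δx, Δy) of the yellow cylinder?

(1.3, 0.4)

The yellow cylinder started near (4.7, 5.4) and ended near (6.0, 5.8).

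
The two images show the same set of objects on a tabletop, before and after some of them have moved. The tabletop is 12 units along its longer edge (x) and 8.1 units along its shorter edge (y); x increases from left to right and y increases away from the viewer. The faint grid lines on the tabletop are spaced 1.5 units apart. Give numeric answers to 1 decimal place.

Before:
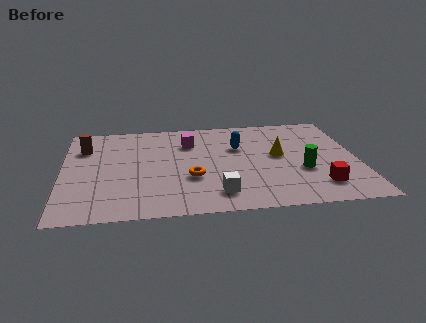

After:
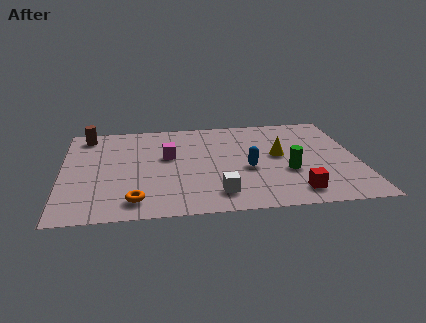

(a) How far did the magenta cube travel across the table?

1.4

The magenta cube was near (5.2, 5.9) before and (4.3, 4.8) after, so it travelled √(0.9² + 1.1²) ≈ 1.4 units.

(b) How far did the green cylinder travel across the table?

0.6

From (9.7, 3.0) to (9.1, 3.0), the green cylinder covered √(0.6² + 0.0²) ≈ 0.6 units.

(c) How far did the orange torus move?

2.8

From (5.2, 2.9) to (2.9, 1.3), the orange torus covered √(2.3² + 1.6²) ≈ 2.8 units.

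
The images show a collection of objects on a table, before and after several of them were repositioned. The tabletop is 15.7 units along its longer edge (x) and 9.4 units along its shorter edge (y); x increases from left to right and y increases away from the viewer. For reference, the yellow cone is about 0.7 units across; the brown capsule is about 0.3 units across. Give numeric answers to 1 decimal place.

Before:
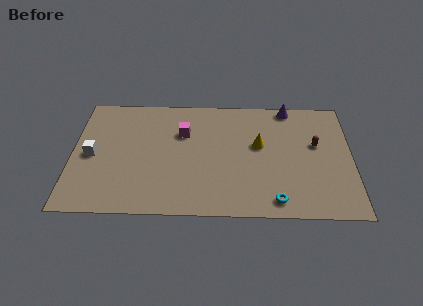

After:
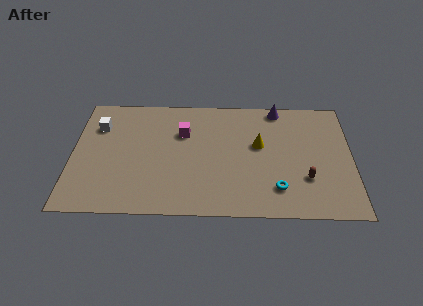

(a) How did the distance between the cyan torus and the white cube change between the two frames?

+0.3

The distance was about 10.8 in the first image and 11.1 in the second, so they moved 0.3 units further apart.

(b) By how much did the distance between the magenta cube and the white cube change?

-0.6

They were about 5.4 units apart before and 4.8 after — 0.6 units closer together.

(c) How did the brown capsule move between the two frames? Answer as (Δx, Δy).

(-0.6, -2.7)

The brown capsule was at about (13.7, 5.6) and moved to about (13.1, 2.9).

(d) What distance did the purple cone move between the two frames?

0.6

The purple cone moved from about (12.2, 8.6) to (11.6, 8.5), a distance of √(0.6² + 0.1²) ≈ 0.6.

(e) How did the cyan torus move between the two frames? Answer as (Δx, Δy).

(0.1, 0.9)

From the two frames, the cyan torus sits at roughly (11.4, 1.2) before and (11.5, 2.1) after.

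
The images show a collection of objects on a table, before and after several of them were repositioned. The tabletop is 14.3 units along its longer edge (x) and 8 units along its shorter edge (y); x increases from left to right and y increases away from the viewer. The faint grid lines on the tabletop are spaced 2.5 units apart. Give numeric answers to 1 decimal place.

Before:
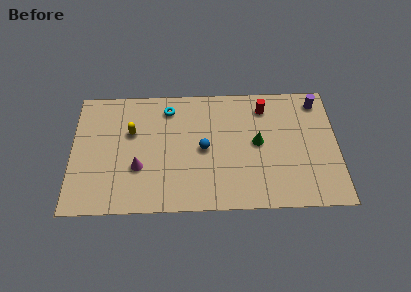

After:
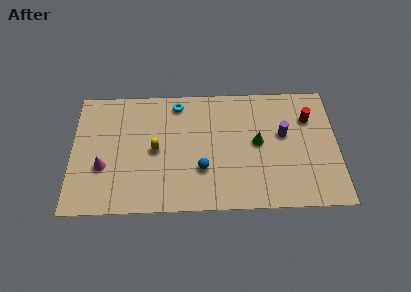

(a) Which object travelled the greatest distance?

the purple cylinder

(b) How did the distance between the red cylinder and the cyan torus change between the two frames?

+2.0

The distance was about 5.2 in the first image and 7.2 in the second, so they moved 2.0 units further apart.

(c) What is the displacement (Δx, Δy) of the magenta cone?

(-1.9, 0.1)

The magenta cone was at about (3.6, 2.8) and moved to about (1.7, 2.9).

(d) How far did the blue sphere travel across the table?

1.3

The blue sphere moved from about (7.1, 3.9) to (7.0, 2.6), a distance of √(0.1² + 1.3²) ≈ 1.3.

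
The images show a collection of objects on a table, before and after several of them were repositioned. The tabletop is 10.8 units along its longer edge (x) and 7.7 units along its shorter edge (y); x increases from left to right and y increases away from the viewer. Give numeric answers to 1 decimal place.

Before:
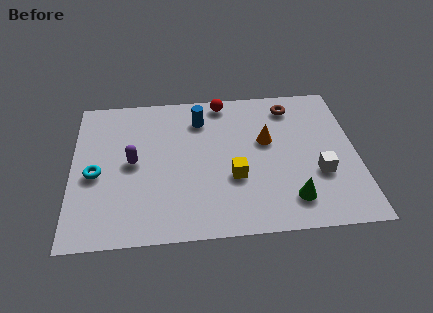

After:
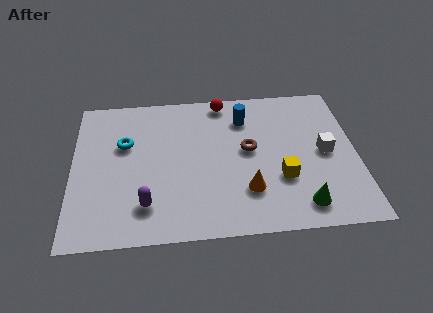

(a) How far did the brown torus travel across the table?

2.8

The brown torus was near (8.4, 6.4) before and (6.7, 4.2) after, so it travelled √(1.7² + 2.2²) ≈ 2.8 units.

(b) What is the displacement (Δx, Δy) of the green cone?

(0.4, -0.3)

From the two frames, the green cone sits at roughly (8.2, 1.5) before and (8.6, 1.2) after.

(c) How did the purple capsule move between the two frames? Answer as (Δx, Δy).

(0.5, -2.2)

The purple capsule started near (2.3, 3.9) and ended near (2.8, 1.7).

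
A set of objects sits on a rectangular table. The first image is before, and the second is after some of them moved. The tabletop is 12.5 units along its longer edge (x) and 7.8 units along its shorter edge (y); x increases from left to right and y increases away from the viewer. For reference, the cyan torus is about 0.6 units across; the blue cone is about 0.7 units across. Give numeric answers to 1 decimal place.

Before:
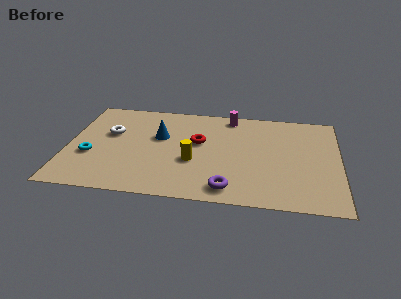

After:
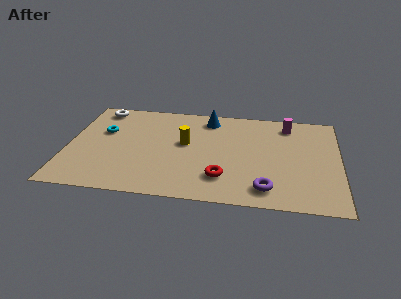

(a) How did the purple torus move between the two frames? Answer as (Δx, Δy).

(1.7, 0.2)

The purple torus was at about (7.5, 1.1) and moved to about (9.2, 1.3).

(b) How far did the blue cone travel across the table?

2.8

The blue cone was near (4.2, 4.8) before and (6.4, 6.6) after, so it travelled √(2.2² + 1.8²) ≈ 2.8 units.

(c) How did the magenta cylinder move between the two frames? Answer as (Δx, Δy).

(2.7, -0.4)

From the two frames, the magenta cylinder sits at roughly (7.4, 6.9) before and (10.1, 6.5) after.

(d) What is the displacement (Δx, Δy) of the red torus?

(1.2, -2.7)

The red torus started near (6.0, 4.6) and ended near (7.2, 1.9).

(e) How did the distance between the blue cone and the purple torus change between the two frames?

+1.0

Before: roughly 5.0 units apart; after: 6.0. That's 1.0 units further apart.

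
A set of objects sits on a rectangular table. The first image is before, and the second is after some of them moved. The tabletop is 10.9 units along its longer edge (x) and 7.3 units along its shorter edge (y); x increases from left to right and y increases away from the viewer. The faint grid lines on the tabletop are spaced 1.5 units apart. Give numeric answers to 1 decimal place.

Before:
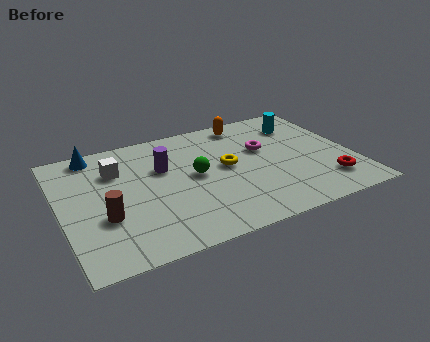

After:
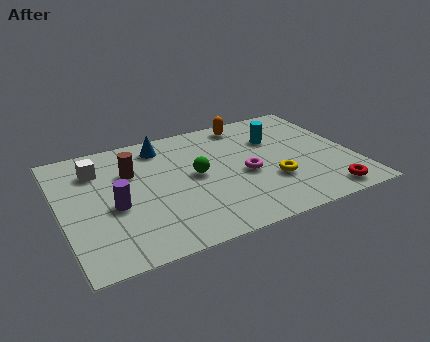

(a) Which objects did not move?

the orange capsule and the green sphere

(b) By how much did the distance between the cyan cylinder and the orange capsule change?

-0.5

The distance was about 2.2 in the first image and 1.7 in the second, so they moved 0.5 units closer together.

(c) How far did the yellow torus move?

2.1

The yellow torus was near (6.2, 3.9) before and (7.7, 2.4) after, so it travelled √(1.5² + 1.5²) ≈ 2.1 units.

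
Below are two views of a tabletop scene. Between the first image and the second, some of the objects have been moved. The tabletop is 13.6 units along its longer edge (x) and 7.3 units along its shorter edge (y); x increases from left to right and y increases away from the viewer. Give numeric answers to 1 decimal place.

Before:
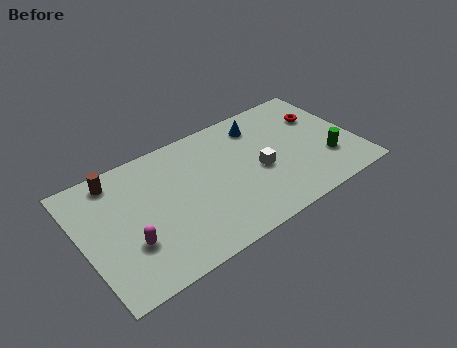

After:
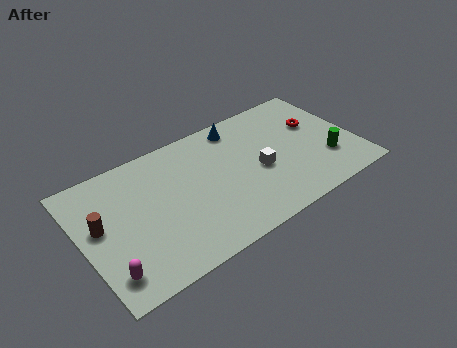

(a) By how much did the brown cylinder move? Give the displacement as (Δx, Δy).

(-1.1, -2.2)

The brown cylinder was at about (2.0, 6.3) and moved to about (0.9, 4.1).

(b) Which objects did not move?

the white cube and the green cylinder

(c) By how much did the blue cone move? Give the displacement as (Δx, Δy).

(-1.0, 0.4)

The blue cone started near (9.2, 5.9) and ended near (8.2, 6.3).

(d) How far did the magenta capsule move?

1.6

The magenta capsule was near (2.1, 2.4) before and (0.9, 1.4) after, so it travelled √(1.2² + 1.0²) ≈ 1.6 units.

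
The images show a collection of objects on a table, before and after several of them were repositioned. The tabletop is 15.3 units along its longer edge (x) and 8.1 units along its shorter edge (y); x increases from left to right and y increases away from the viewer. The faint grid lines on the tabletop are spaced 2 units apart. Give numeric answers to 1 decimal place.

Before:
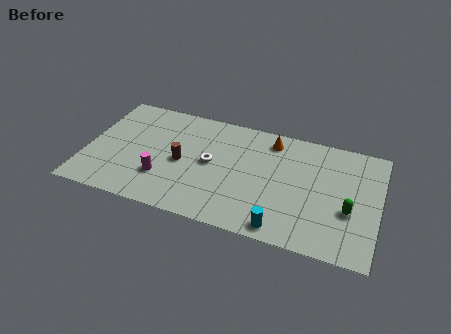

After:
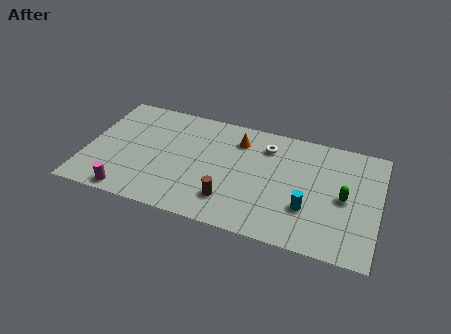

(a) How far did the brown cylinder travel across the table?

3.3

The brown cylinder moved from about (5.0, 3.8) to (7.7, 1.9), a distance of √(2.7² + 1.9²) ≈ 3.3.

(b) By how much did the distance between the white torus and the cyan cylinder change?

-0.8

The distance was about 5.2 in the first image and 4.4 in the second, so they moved 0.8 units closer together.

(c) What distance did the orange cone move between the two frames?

1.8

The orange cone was near (9.5, 6.8) before and (7.8, 6.3) after, so it travelled √(1.7² + 0.5²) ≈ 1.8 units.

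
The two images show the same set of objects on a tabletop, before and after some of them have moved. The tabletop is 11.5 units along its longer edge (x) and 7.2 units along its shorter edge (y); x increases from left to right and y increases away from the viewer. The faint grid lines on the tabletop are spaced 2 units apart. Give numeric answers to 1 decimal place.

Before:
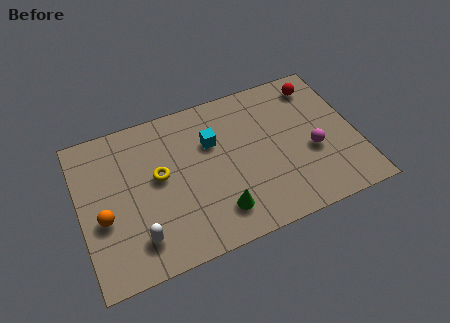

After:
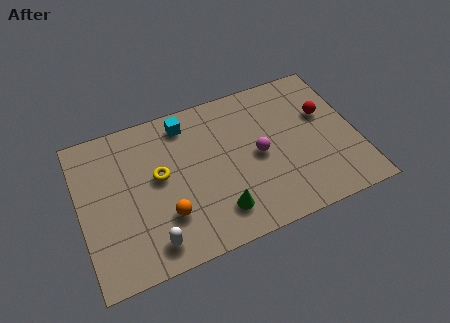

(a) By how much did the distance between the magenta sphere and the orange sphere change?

-4.5

They were about 8.7 units apart before and 4.2 after — 4.5 units closer together.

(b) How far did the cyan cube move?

1.6

The cyan cube was near (5.6, 4.8) before and (4.6, 6.1) after, so it travelled √(1.0² + 1.3²) ≈ 1.6 units.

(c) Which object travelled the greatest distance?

the orange sphere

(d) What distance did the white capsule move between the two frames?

0.6

The white capsule moved from about (2.2, 1.5) to (2.7, 1.1), a distance of √(0.5² + 0.4²) ≈ 0.6.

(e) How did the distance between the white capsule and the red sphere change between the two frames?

-0.9

They were about 9.2 units apart before and 8.3 after — 0.9 units closer together.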